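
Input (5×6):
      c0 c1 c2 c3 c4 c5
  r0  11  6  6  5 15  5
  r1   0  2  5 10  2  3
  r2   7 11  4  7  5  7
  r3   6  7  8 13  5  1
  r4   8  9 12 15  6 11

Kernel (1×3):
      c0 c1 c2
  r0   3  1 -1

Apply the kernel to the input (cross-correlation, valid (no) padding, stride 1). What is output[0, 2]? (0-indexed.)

The receptive field on the input at this output position is [6 5 15]. Elementwise product with the kernel and sum: 6·3 + 5·1 + 15·-1.

8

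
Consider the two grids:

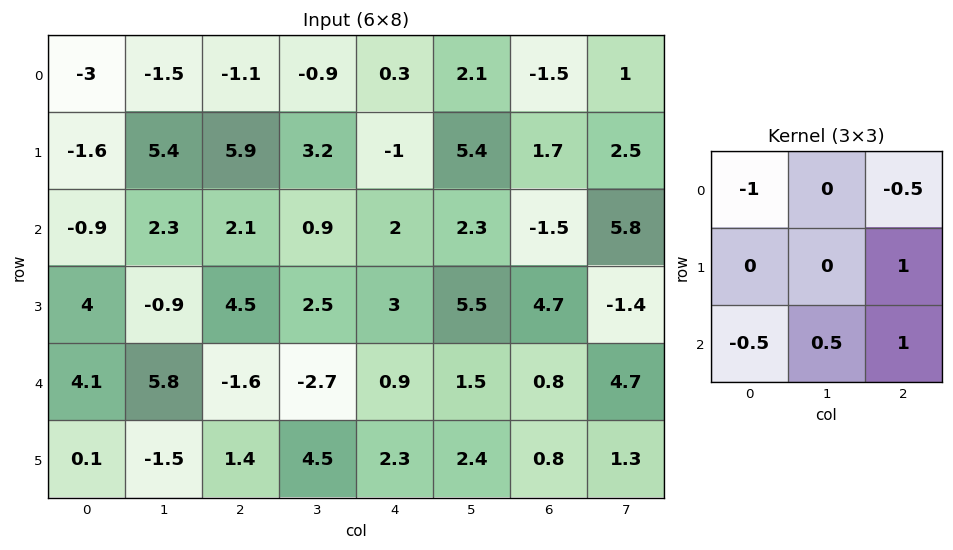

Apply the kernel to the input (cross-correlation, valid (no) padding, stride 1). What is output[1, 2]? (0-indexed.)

-1.4

The receptive field on the input at this output position is [5.9 3.2 -1 / 2.1 0.9 2 / 4.5 2.5 3]. Elementwise product with the kernel and sum: 5.9·-1 + -1·-0.5 + 2·1 + 4.5·-0.5 + 2.5·0.5 + 3·1.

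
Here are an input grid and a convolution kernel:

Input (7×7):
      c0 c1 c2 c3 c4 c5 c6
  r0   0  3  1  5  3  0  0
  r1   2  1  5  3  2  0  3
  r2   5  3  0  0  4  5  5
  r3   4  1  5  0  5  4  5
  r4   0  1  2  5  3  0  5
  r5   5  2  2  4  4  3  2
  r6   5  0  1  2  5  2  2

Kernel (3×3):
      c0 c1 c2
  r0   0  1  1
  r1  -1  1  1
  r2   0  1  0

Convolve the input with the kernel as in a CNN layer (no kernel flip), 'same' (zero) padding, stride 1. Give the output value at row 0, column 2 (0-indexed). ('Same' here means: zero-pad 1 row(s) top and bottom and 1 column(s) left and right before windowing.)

8

The receptive field on the zero-padded input at this output position is [0 0 0 / 3 1 5 / 1 5 3]. Elementwise product with the kernel and sum: 0·1 + 0·1 + 3·-1 + 1·1 + 5·1 + 5·1.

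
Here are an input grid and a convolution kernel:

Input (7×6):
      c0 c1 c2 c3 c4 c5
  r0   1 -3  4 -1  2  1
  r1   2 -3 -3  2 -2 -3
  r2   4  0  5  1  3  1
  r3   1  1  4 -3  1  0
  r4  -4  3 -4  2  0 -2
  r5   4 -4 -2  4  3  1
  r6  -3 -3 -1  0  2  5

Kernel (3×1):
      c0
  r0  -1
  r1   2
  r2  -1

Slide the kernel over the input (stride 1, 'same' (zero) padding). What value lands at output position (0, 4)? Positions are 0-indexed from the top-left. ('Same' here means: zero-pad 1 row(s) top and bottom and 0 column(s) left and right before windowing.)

6

The receptive field on the zero-padded input at this output position is [0 / 2 / -2]. Elementwise product with the kernel and sum: 0·-1 + 2·2 + -2·-1.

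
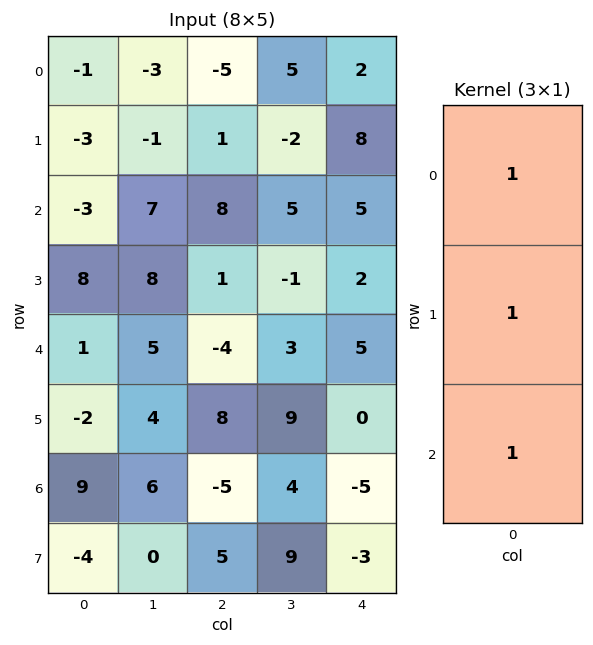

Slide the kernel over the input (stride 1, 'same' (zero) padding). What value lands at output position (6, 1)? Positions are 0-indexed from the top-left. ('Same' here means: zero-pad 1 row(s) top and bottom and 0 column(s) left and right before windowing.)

10

The receptive field on the zero-padded input at this output position is [4 / 6 / 0]. Elementwise product with the kernel and sum: 4·1 + 6·1 + 0·1.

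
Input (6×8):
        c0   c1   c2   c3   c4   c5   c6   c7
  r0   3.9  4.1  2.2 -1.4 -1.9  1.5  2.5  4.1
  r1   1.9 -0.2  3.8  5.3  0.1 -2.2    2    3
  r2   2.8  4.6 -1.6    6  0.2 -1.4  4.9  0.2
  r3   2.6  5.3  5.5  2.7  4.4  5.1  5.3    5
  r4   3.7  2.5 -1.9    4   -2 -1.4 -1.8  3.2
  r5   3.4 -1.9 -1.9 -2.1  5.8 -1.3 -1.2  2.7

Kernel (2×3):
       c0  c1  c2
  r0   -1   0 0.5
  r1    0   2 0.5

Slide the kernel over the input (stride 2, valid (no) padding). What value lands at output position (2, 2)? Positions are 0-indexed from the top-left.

-2.1

The receptive field on the input at this output position is [-2 -1.4 -1.8 / 5.8 -1.3 -1.2]. Elementwise product with the kernel and sum: -2·-1 + -1.8·0.5 + -1.3·2 + -1.2·0.5.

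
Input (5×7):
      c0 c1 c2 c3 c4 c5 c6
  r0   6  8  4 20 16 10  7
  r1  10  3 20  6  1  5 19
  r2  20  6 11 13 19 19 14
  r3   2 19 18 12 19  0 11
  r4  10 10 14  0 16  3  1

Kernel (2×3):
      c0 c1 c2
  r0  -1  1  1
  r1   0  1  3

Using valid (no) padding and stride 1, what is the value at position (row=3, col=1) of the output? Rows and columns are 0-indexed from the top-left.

25

The receptive field on the input at this output position is [19 18 12 / 10 14 0]. Elementwise product with the kernel and sum: 19·-1 + 18·1 + 12·1 + 14·1 + 0·3.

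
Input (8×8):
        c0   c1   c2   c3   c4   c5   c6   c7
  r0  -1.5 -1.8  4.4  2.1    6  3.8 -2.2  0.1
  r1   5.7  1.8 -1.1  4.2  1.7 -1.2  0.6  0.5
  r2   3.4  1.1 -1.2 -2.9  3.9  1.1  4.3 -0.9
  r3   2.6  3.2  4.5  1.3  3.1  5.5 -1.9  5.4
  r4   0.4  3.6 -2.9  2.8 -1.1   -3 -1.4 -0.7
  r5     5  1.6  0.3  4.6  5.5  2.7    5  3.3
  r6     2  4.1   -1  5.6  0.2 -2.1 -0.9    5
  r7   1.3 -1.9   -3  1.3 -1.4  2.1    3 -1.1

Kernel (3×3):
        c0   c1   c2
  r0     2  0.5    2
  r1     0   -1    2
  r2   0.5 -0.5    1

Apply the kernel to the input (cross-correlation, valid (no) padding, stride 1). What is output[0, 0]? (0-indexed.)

0.85

The receptive field on the input at this output position is [-1.5 -1.8 4.4 / 5.7 1.8 -1.1 / 3.4 1.1 -1.2]. Elementwise product with the kernel and sum: -1.5·2 + -1.8·0.5 + 4.4·2 + 1.8·-1 + -1.1·2 + 3.4·0.5 + 1.1·-0.5 + -1.2·1.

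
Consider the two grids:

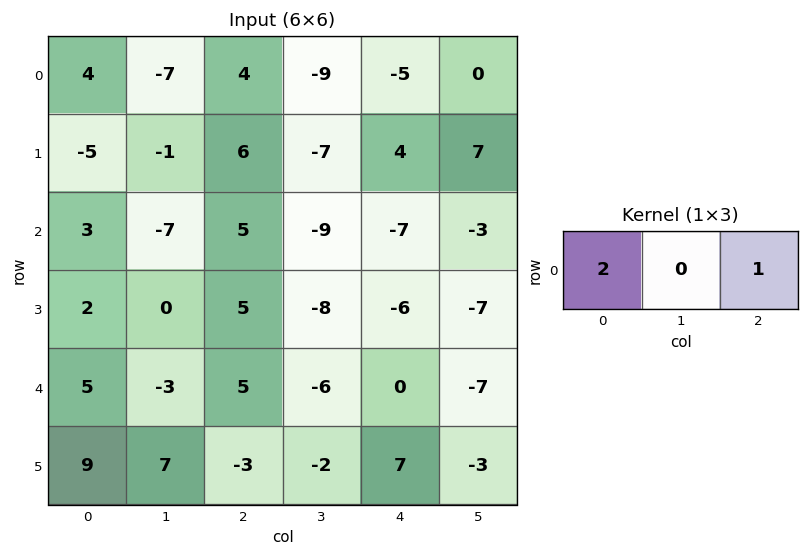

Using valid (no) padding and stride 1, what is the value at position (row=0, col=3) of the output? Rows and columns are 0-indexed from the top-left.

The receptive field on the input at this output position is [-9 -5 0]. Elementwise product with the kernel and sum: -9·2 + 0·1.

-18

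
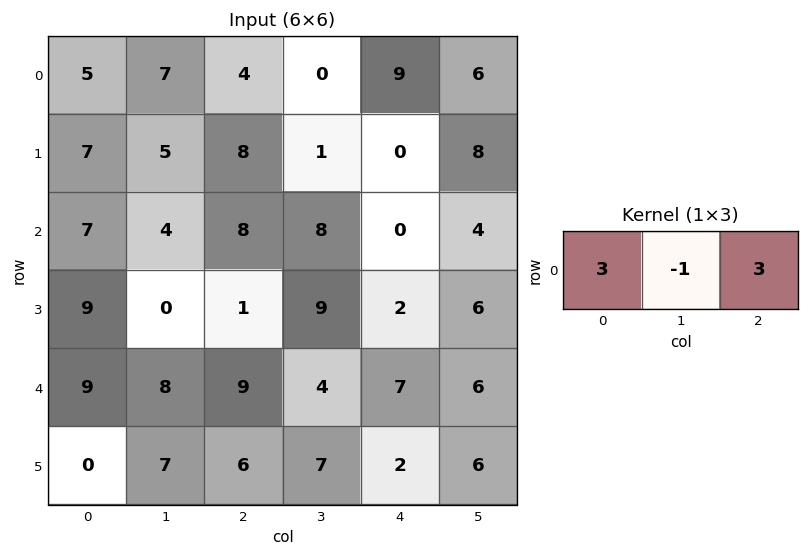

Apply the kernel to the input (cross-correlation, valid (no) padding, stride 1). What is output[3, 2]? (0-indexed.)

The receptive field on the input at this output position is [1 9 2]. Elementwise product with the kernel and sum: 1·3 + 9·-1 + 2·3.

0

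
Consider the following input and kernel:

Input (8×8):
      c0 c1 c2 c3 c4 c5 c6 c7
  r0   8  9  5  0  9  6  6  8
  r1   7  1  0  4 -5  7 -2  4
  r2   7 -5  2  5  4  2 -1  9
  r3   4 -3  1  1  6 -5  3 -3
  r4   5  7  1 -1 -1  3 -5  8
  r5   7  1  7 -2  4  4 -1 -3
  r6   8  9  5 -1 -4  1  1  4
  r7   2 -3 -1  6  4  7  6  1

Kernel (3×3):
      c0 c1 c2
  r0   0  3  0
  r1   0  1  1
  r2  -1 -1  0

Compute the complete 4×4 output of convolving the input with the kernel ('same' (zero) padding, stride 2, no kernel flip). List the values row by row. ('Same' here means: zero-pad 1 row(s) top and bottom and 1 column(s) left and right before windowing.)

10 4 16 9
19 9 -16 4
17 -5 18 9
36 29 -1 -11

Output[0,0]: The receptive field on the zero-padded input at this output position is [0 0 0 / 0 8 9 / 0 7 1]. Elementwise product with the kernel and sum: 0·3 + 8·1 + 9·1 + 0·-1 + 7·-1.
Output[0,1]: The receptive field on the zero-padded input at this output position is [0 0 0 / 9 5 0 / 1 0 4]. Elementwise product with the kernel and sum: 0·3 + 5·1 + 0·1 + 1·-1 + 0·-1.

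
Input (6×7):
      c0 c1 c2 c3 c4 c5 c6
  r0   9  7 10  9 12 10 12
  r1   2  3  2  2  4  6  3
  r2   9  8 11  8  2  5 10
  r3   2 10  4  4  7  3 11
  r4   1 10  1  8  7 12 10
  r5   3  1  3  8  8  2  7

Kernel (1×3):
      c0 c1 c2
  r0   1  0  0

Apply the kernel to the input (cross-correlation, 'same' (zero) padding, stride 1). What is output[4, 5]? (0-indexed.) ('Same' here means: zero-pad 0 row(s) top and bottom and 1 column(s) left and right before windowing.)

7

The receptive field on the zero-padded input at this output position is [7 12 10]. Elementwise product with the kernel and sum: 7·1.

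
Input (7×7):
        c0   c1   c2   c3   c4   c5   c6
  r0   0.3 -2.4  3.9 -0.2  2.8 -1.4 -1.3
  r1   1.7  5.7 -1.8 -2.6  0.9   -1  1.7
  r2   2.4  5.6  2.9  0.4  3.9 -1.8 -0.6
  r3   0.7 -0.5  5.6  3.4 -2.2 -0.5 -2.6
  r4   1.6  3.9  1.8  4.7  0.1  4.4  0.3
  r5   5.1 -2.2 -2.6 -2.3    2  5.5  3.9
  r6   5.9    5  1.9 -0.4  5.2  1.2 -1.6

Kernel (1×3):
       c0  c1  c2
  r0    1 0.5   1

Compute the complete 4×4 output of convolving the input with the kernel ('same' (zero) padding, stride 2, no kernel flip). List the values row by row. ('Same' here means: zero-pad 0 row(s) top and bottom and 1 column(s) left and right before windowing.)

-2.25 -0.65 -0.2 -2.05
6.8 7.45 0.55 -2.1
4.7 9.5 9.15 4.55
7.95 5.55 3.4 0.4

Output[0,0]: The receptive field on the zero-padded input at this output position is [0 0.3 -2.4]. Elementwise product with the kernel and sum: 0·1 + 0.3·0.5 + -2.4·1.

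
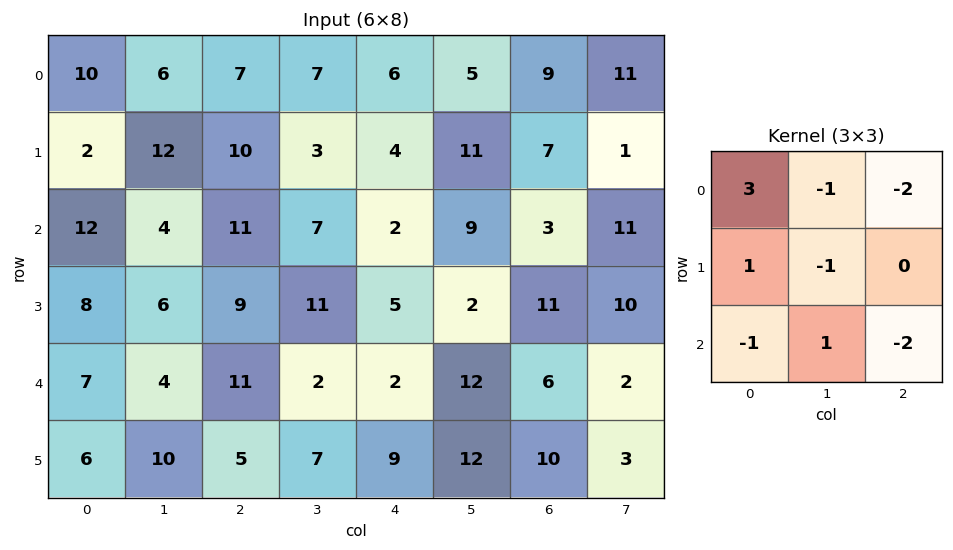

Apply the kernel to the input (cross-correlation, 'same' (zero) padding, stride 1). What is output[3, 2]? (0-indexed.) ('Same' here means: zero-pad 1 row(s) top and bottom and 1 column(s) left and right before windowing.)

-13

The receptive field on the zero-padded input at this output position is [4 11 7 / 6 9 11 / 4 11 2]. Elementwise product with the kernel and sum: 4·3 + 11·-1 + 7·-2 + 6·1 + 9·-1 + 4·-1 + 11·1 + 2·-2.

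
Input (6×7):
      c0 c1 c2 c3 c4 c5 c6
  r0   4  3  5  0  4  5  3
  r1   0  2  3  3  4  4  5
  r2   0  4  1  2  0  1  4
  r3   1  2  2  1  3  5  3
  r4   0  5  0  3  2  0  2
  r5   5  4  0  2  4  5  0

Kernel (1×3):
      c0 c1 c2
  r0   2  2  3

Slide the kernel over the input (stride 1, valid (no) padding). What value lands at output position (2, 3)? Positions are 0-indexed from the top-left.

The receptive field on the input at this output position is [2 0 1]. Elementwise product with the kernel and sum: 2·2 + 0·2 + 1·3.

7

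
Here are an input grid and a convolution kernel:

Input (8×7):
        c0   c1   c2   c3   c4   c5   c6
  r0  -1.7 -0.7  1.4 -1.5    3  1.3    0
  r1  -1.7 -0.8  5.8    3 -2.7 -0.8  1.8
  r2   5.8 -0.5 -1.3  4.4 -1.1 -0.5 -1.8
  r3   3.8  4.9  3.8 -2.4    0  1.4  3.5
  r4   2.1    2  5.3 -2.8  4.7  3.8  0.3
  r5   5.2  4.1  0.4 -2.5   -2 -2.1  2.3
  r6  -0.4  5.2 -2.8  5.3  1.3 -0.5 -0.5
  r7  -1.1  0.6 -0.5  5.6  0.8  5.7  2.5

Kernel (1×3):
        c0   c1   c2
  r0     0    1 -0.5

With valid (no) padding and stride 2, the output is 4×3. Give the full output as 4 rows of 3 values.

-1.4 -3 1.3
0.15 4.95 0.4
-0.65 -5.15 3.65
6.6 4.65 -0.25

Output[0,0]: The receptive field on the input at this output position is [-1.7 -0.7 1.4]. Elementwise product with the kernel and sum: -0.7·1 + 1.4·-0.5.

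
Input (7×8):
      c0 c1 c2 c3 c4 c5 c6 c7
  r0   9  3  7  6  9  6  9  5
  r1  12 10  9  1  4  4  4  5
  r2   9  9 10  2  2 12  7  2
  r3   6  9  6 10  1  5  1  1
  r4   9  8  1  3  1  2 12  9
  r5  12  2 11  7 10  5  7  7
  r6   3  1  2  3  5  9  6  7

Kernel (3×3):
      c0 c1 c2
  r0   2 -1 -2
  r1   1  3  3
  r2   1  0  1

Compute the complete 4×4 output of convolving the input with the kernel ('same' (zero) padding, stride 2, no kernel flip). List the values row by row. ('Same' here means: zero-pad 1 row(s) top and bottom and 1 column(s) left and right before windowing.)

Output[0,0]: The receptive field on the zero-padded input at this output position is [0 0 0 / 0 9 3 / 0 12 10]. Elementwise product with the kernel and sum: 0·2 + 0·-1 + 0·-2 + 0·1 + 9·3 + 3·3 + 0·1 + 10·1.
Output[0,1]: The receptive field on the zero-padded input at this output position is [0 0 0 / 3 7 6 / 10 9 1]. Elementwise product with the kernel and sum: 0·2 + 0·-1 + 0·-2 + 3·1 + 7·3 + 6·3 + 10·1 + 1·1.

46 53 56 57
31 73 49 39
29 21 33 84
-4 -5 39 37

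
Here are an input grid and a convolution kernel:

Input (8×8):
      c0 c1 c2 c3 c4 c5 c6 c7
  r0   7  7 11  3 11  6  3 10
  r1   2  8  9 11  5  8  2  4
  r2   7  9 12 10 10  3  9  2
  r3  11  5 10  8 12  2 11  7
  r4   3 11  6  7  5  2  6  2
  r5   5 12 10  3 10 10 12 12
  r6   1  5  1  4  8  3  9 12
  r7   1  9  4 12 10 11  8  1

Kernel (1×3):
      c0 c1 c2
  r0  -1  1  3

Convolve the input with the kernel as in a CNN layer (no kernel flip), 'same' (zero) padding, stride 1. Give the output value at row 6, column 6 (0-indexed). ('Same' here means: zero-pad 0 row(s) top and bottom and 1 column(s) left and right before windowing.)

The receptive field on the zero-padded input at this output position is [3 9 12]. Elementwise product with the kernel and sum: 3·-1 + 9·1 + 12·3.

42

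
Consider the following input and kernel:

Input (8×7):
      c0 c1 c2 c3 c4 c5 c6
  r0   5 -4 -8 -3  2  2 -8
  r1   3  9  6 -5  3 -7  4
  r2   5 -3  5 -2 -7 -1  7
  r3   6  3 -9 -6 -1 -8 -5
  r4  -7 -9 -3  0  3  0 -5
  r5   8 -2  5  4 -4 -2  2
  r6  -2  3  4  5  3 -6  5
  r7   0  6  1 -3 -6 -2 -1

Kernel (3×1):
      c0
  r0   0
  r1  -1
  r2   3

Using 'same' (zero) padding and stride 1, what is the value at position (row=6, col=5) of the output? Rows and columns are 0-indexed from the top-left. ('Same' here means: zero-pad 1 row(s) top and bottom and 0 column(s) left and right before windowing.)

0

The receptive field on the zero-padded input at this output position is [-2 / -6 / -2]. Elementwise product with the kernel and sum: -6·-1 + -2·3.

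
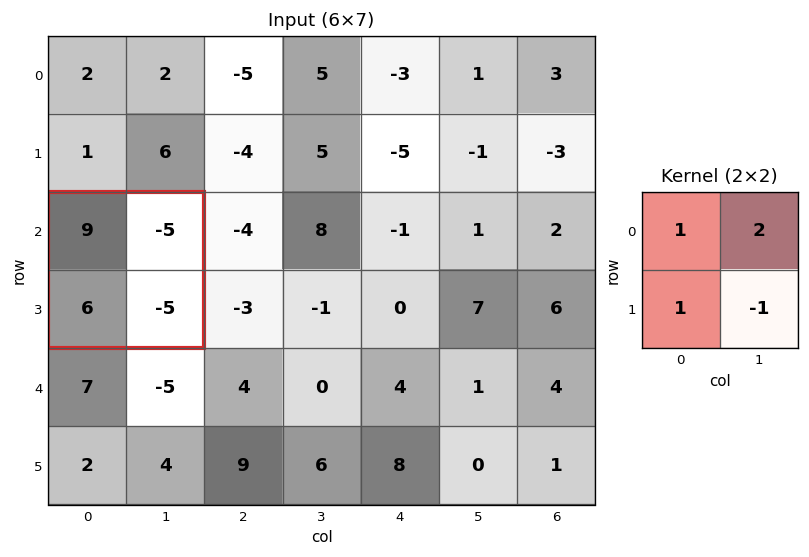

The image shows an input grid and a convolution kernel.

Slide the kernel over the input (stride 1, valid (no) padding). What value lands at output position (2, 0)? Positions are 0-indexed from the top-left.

10

The receptive field on the input at this output position is [9 -5 / 6 -5]. Elementwise product with the kernel and sum: 9·1 + -5·2 + 6·1 + -5·-1.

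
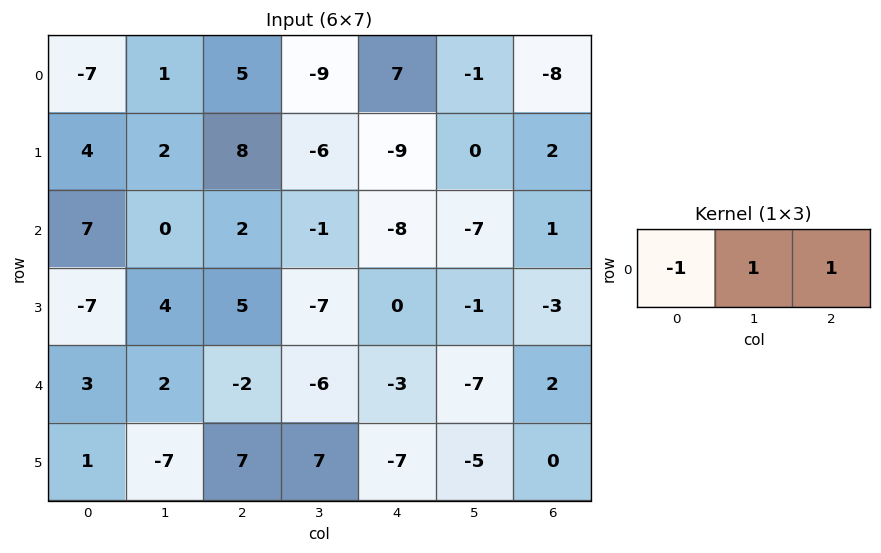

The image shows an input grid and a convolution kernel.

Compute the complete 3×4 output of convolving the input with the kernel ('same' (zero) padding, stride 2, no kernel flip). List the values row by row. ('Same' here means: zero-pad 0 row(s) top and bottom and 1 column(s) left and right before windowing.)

-6 -5 15 -7
7 1 -14 8
5 -10 -4 9

Output[0,0]: The receptive field on the zero-padded input at this output position is [0 -7 1]. Elementwise product with the kernel and sum: 0·-1 + -7·1 + 1·1.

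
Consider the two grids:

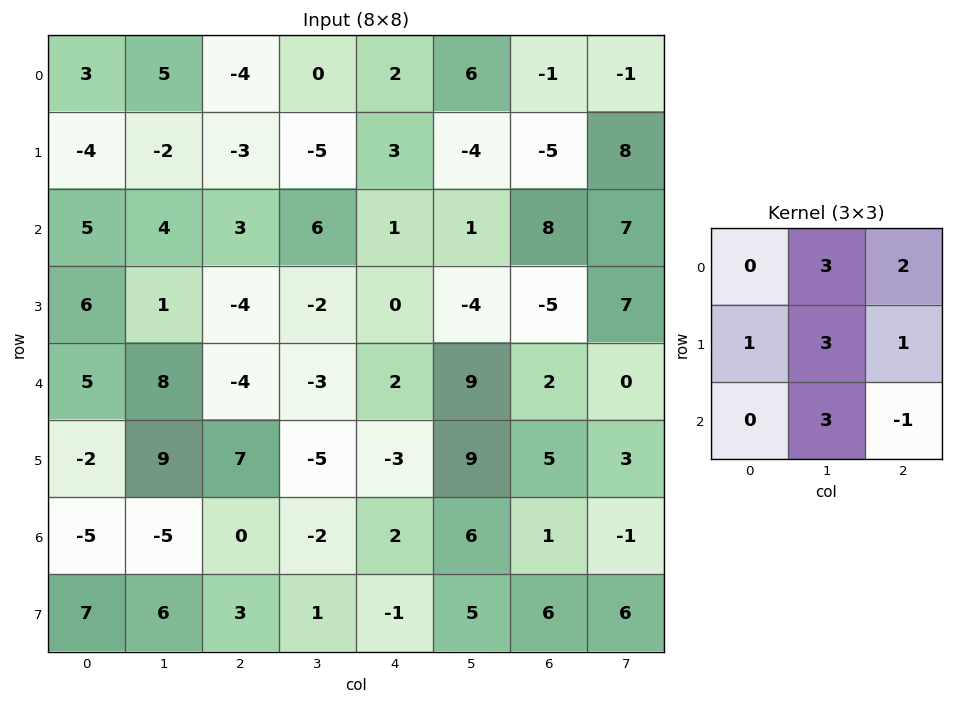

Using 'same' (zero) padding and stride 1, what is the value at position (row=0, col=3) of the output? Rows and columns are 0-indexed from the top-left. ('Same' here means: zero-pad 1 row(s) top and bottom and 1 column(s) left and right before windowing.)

-20

The receptive field on the zero-padded input at this output position is [0 0 0 / -4 0 2 / -3 -5 3]. Elementwise product with the kernel and sum: 0·3 + 0·2 + -4·1 + 0·3 + 2·1 + -5·3 + 3·-1.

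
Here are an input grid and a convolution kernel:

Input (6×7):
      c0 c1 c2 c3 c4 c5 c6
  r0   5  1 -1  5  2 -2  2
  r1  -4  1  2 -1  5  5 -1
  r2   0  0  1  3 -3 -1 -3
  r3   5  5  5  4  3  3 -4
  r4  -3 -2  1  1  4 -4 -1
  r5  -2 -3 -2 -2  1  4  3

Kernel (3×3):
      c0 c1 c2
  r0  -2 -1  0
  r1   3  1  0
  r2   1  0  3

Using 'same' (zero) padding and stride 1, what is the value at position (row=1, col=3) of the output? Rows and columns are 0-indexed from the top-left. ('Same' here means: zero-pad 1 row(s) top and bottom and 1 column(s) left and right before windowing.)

The receptive field on the zero-padded input at this output position is [-1 5 2 / 2 -1 5 / 1 3 -3]. Elementwise product with the kernel and sum: -1·-2 + 5·-1 + 2·3 + -1·1 + 1·1 + -3·3.

-6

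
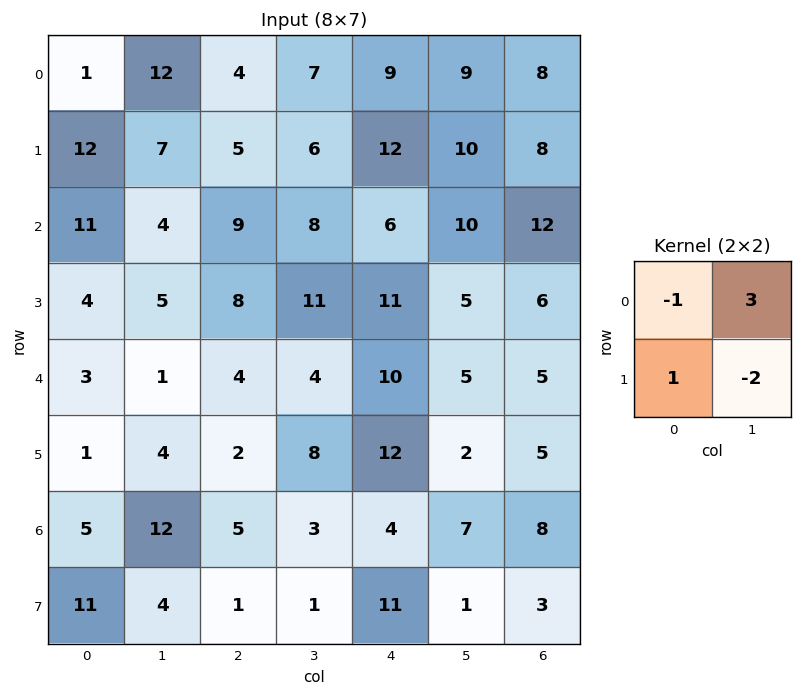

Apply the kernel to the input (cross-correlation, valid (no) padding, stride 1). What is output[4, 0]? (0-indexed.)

-7

The receptive field on the input at this output position is [3 1 / 1 4]. Elementwise product with the kernel and sum: 3·-1 + 1·3 + 1·1 + 4·-2.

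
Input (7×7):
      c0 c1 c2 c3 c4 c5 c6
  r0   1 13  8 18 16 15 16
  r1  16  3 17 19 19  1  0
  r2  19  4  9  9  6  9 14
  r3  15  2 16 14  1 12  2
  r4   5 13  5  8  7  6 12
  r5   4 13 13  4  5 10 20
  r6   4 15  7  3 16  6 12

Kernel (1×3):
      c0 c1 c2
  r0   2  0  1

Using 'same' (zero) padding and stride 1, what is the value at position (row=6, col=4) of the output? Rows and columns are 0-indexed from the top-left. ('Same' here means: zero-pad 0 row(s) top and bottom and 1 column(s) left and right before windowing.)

12

The receptive field on the zero-padded input at this output position is [3 16 6]. Elementwise product with the kernel and sum: 3·2 + 6·1.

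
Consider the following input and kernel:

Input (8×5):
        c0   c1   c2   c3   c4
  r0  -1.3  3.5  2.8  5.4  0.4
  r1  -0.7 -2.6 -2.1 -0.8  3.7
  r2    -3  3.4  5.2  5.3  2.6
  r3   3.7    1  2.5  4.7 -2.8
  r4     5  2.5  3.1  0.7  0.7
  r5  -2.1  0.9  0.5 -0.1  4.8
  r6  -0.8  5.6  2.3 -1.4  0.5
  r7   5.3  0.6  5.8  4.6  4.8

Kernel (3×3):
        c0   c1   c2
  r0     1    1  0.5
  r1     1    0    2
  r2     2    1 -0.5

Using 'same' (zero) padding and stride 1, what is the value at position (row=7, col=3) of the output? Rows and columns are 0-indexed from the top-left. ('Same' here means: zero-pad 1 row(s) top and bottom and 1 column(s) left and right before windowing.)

16.55

The receptive field on the zero-padded input at this output position is [2.3 -1.4 0.5 / 5.8 4.6 4.8 / 0 0 0]. Elementwise product with the kernel and sum: 2.3·1 + -1.4·1 + 0.5·0.5 + 5.8·1 + 4.8·2 + 0·2 + 0·1 + 0·-0.5.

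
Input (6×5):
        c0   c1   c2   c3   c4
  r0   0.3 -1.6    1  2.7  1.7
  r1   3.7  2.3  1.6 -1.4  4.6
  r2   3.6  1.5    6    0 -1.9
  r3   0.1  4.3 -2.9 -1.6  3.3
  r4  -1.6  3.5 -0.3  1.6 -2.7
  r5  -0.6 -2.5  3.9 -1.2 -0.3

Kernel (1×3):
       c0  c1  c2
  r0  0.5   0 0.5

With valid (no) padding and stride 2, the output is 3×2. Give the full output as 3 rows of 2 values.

0.65 1.35
4.8 2.05
-0.95 -1.5

Output[0,0]: The receptive field on the input at this output position is [0.3 -1.6 1]. Elementwise product with the kernel and sum: 0.3·0.5 + 1·0.5.
Output[0,1]: The receptive field on the input at this output position is [1 2.7 1.7]. Elementwise product with the kernel and sum: 1·0.5 + 1.7·0.5.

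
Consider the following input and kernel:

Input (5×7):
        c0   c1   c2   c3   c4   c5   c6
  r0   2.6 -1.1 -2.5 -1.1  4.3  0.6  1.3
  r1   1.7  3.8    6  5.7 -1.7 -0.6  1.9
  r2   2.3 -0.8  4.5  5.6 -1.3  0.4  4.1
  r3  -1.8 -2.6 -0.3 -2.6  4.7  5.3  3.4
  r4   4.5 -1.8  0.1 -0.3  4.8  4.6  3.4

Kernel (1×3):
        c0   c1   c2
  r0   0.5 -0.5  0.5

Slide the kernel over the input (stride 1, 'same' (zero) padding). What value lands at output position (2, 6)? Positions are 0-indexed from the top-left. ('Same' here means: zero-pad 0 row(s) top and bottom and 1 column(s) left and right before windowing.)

-1.85

The receptive field on the zero-padded input at this output position is [0.4 4.1 0]. Elementwise product with the kernel and sum: 0.4·0.5 + 4.1·-0.5 + 0·0.5.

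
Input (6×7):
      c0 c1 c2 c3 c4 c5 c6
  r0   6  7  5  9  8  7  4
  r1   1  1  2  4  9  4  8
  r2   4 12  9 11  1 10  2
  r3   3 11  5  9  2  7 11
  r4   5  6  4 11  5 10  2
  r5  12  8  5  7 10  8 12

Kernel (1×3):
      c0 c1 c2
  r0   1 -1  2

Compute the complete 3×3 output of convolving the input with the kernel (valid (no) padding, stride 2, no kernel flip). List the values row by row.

Output[0,0]: The receptive field on the input at this output position is [6 7 5]. Elementwise product with the kernel and sum: 6·1 + 7·-1 + 5·2.
Output[0,1]: The receptive field on the input at this output position is [5 9 8]. Elementwise product with the kernel and sum: 5·1 + 9·-1 + 8·2.

9 12 9
10 0 -5
7 3 -1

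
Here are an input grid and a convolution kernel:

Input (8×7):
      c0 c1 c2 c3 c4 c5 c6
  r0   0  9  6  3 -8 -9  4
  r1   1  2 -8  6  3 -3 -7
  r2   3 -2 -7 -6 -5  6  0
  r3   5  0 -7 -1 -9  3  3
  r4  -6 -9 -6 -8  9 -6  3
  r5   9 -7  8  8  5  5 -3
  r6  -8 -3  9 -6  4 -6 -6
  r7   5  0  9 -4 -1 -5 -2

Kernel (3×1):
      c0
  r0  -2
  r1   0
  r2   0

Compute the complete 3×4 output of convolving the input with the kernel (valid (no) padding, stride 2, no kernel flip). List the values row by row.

Output[0,0]: The receptive field on the input at this output position is [0 / 1 / 3]. Elementwise product with the kernel and sum: 0·-2.

0 -12 16 -8
-6 14 10 0
12 12 -18 -6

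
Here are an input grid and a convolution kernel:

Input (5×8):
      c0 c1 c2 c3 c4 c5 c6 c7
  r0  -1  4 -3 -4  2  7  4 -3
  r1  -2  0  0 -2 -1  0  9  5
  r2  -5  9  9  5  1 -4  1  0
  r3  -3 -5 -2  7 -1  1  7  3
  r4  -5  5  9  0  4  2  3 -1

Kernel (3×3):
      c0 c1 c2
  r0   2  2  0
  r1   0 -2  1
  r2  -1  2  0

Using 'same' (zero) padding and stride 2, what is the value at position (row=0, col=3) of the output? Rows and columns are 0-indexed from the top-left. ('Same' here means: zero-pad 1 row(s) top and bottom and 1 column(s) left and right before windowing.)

The receptive field on the zero-padded input at this output position is [0 0 0 / 7 4 -3 / 0 9 5]. Elementwise product with the kernel and sum: 0·2 + 0·2 + 4·-2 + -3·1 + 0·-1 + 9·2.

7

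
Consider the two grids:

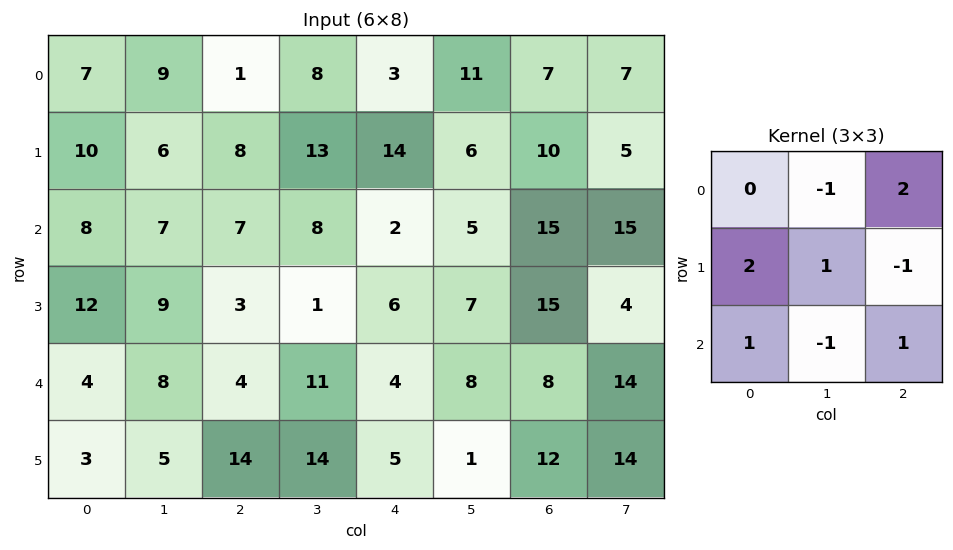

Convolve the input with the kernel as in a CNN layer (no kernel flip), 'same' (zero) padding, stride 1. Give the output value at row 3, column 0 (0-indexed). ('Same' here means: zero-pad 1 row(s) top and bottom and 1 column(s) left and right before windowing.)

13

The receptive field on the zero-padded input at this output position is [0 8 7 / 0 12 9 / 0 4 8]. Elementwise product with the kernel and sum: 8·-1 + 7·2 + 0·2 + 12·1 + 9·-1 + 0·1 + 4·-1 + 8·1.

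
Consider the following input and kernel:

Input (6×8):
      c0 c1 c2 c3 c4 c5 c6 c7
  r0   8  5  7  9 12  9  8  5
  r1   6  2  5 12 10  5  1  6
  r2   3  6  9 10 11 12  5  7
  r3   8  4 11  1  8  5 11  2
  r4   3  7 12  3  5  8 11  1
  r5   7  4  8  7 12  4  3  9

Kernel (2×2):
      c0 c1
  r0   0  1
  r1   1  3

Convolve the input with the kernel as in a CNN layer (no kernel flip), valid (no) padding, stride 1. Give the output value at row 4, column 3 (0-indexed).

48

The receptive field on the input at this output position is [3 5 / 7 12]. Elementwise product with the kernel and sum: 5·1 + 7·1 + 12·3.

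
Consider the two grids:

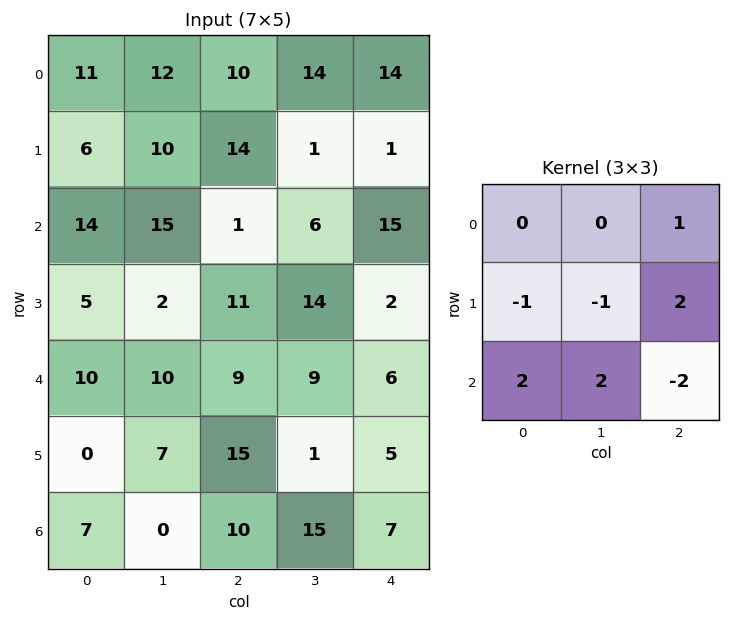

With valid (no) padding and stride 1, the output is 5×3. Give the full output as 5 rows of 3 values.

78 12 -15
-21 -5 70
38 41 18
-7 55 18
26 -21 36

Output[0,0]: The receptive field on the input at this output position is [11 12 10 / 6 10 14 / 14 15 1]. Elementwise product with the kernel and sum: 10·1 + 6·-1 + 10·-1 + 14·2 + 14·2 + 15·2 + 1·-2.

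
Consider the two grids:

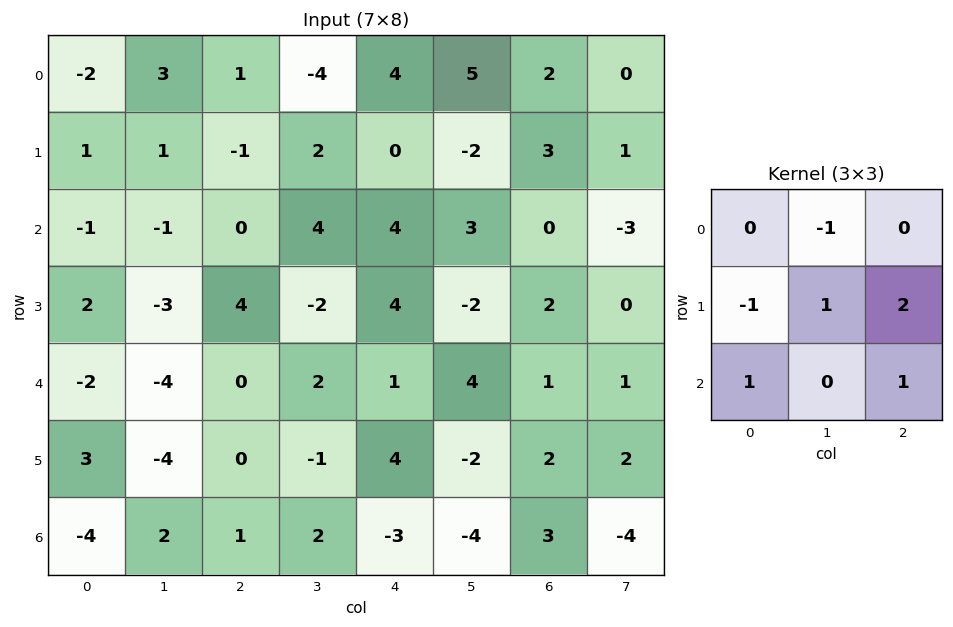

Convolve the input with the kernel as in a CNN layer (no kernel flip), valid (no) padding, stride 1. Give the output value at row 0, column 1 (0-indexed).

The receptive field on the input at this output position is [3 1 -4 / 1 -1 2 / -1 0 4]. Elementwise product with the kernel and sum: 1·-1 + 1·-1 + -1·1 + 2·2 + -1·1 + 4·1.

4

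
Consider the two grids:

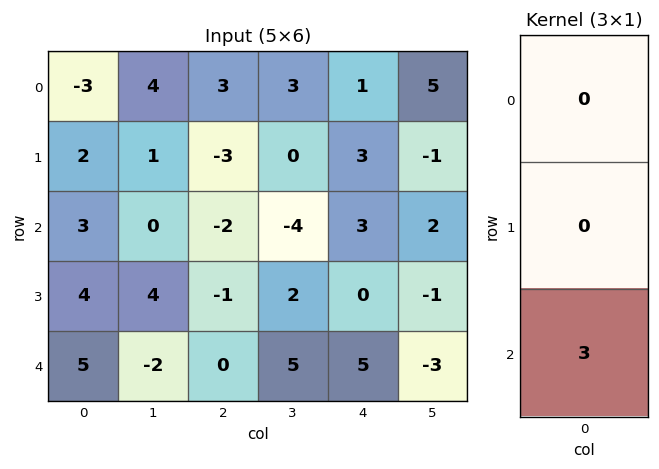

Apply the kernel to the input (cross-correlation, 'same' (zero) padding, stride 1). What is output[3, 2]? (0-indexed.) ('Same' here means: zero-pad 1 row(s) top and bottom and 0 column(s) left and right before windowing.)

0

The receptive field on the zero-padded input at this output position is [-2 / -1 / 0]. Elementwise product with the kernel and sum: 0·3.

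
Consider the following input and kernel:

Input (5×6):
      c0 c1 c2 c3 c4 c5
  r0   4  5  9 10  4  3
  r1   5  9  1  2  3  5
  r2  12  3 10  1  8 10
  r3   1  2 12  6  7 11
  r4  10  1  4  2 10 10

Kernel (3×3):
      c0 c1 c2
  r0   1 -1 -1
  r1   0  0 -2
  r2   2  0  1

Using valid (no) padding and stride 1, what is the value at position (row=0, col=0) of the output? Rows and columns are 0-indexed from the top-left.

22

The receptive field on the input at this output position is [4 5 9 / 5 9 1 / 12 3 10]. Elementwise product with the kernel and sum: 4·1 + 5·-1 + 9·-1 + 1·-2 + 12·2 + 10·1.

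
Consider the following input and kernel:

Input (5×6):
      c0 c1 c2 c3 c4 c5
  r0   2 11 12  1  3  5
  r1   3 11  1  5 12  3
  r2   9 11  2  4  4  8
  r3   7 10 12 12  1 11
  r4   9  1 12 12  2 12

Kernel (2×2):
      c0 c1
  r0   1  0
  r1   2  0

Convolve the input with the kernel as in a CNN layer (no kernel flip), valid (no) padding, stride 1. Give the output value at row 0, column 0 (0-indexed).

8

The receptive field on the input at this output position is [2 11 / 3 11]. Elementwise product with the kernel and sum: 2·1 + 3·2.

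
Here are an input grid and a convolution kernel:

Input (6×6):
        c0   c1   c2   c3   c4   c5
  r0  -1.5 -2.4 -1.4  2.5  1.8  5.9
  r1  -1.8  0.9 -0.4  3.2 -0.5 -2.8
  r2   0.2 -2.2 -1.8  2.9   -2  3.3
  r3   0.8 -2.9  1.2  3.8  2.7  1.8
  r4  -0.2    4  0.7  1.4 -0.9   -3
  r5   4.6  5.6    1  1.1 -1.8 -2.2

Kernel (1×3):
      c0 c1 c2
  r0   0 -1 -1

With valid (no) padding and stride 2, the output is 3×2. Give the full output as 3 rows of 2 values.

3.8 -4.3
4 -0.9
-4.7 -0.5

Output[0,0]: The receptive field on the input at this output position is [-1.5 -2.4 -1.4]. Elementwise product with the kernel and sum: -2.4·-1 + -1.4·-1.
Output[0,1]: The receptive field on the input at this output position is [-1.4 2.5 1.8]. Elementwise product with the kernel and sum: 2.5·-1 + 1.8·-1.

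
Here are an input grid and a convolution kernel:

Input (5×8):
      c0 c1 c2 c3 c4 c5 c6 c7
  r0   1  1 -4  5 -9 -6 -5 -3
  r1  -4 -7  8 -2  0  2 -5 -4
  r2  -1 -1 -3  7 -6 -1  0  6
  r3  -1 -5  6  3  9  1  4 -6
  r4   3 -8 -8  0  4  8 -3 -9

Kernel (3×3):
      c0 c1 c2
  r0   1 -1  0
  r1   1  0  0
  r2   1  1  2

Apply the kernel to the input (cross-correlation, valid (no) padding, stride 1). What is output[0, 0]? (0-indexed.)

-12

The receptive field on the input at this output position is [1 1 -4 / -4 -7 8 / -1 -1 -3]. Elementwise product with the kernel and sum: 1·1 + 1·-1 + -4·1 + -1·1 + -1·1 + -3·2.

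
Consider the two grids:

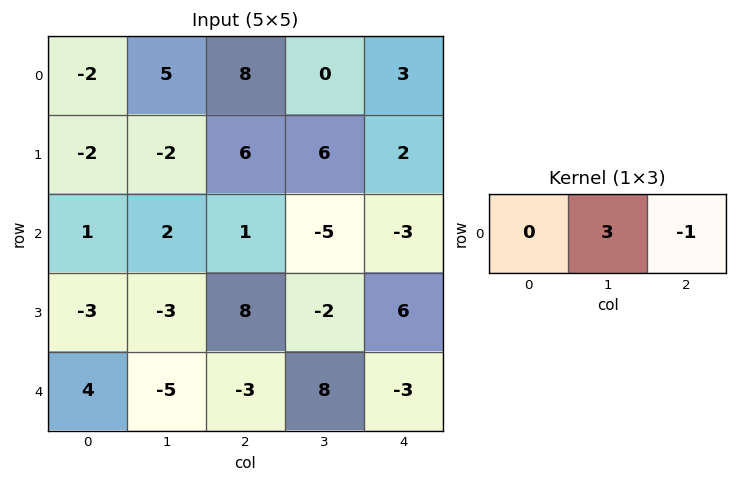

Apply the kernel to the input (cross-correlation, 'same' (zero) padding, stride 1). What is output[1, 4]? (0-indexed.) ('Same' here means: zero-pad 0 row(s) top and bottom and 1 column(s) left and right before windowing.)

The receptive field on the zero-padded input at this output position is [6 2 0]. Elementwise product with the kernel and sum: 2·3 + 0·-1.

6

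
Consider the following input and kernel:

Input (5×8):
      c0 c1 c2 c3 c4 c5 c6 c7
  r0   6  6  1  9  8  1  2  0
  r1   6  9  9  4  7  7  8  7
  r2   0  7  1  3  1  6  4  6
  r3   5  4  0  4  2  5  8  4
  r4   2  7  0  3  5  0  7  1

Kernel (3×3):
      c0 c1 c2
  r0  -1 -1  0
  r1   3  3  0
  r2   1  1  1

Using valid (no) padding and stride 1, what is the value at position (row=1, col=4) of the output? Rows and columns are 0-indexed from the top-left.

The receptive field on the input at this output position is [7 7 8 / 1 6 4 / 2 5 8]. Elementwise product with the kernel and sum: 7·-1 + 7·-1 + 1·3 + 6·3 + 2·1 + 5·1 + 8·1.

22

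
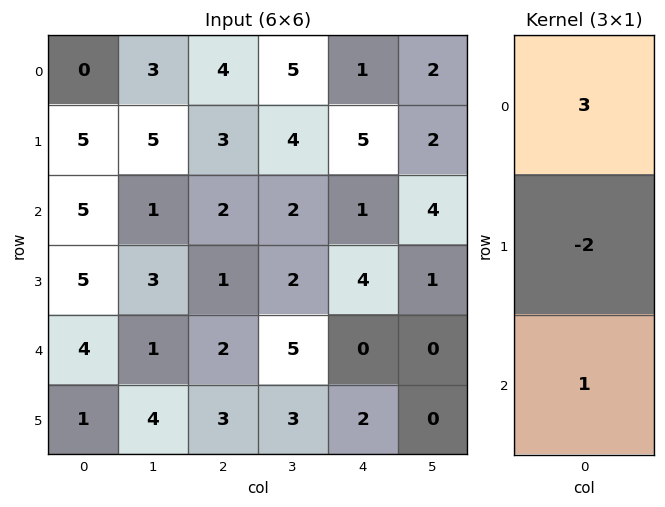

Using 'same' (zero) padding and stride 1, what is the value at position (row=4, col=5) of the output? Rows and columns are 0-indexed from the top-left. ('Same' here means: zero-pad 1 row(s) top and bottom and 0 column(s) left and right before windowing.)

The receptive field on the zero-padded input at this output position is [1 / 0 / 0]. Elementwise product with the kernel and sum: 1·3 + 0·-2 + 0·1.

3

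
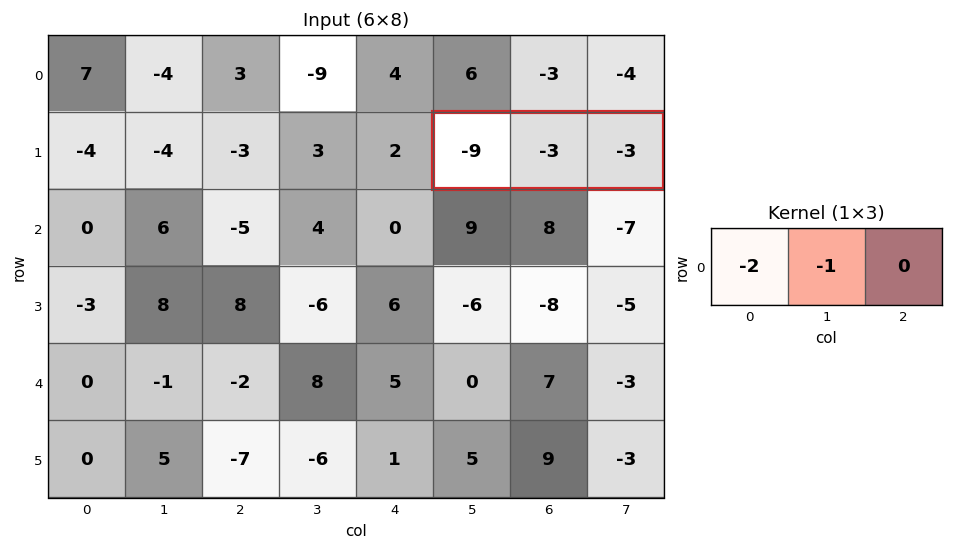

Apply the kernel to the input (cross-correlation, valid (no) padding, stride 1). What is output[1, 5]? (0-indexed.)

The receptive field on the input at this output position is [-9 -3 -3]. Elementwise product with the kernel and sum: -9·-2 + -3·-1.

21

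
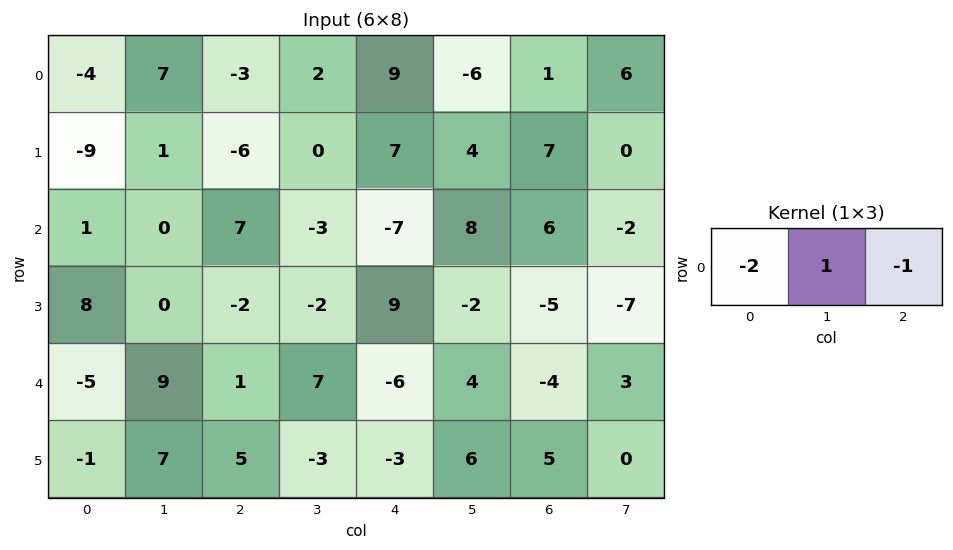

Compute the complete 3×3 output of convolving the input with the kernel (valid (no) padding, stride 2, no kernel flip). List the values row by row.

18 -1 -25
-9 -10 16
18 11 20

Output[0,0]: The receptive field on the input at this output position is [-4 7 -3]. Elementwise product with the kernel and sum: -4·-2 + 7·1 + -3·-1.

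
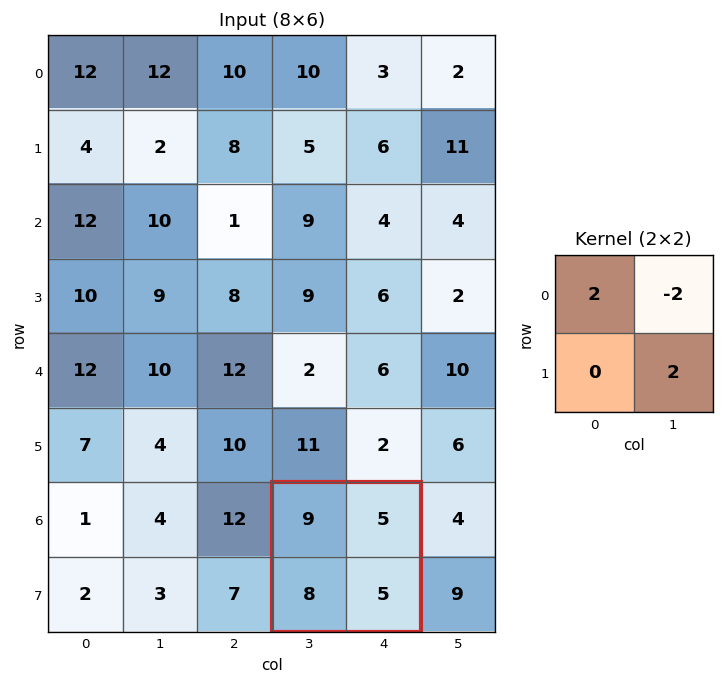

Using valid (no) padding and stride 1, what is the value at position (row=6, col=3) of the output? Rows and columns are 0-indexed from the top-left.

The receptive field on the input at this output position is [9 5 / 8 5]. Elementwise product with the kernel and sum: 9·2 + 5·-2 + 5·2.

18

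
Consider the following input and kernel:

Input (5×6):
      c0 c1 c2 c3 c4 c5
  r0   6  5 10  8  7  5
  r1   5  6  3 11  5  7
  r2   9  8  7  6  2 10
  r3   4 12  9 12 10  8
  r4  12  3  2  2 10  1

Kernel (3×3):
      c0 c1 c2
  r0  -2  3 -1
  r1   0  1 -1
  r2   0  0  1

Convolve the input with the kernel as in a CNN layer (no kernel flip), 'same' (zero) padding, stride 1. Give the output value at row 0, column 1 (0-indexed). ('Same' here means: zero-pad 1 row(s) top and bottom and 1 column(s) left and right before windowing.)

The receptive field on the zero-padded input at this output position is [0 0 0 / 6 5 10 / 5 6 3]. Elementwise product with the kernel and sum: 0·-2 + 0·3 + 0·-1 + 5·1 + 10·-1 + 3·1.

-2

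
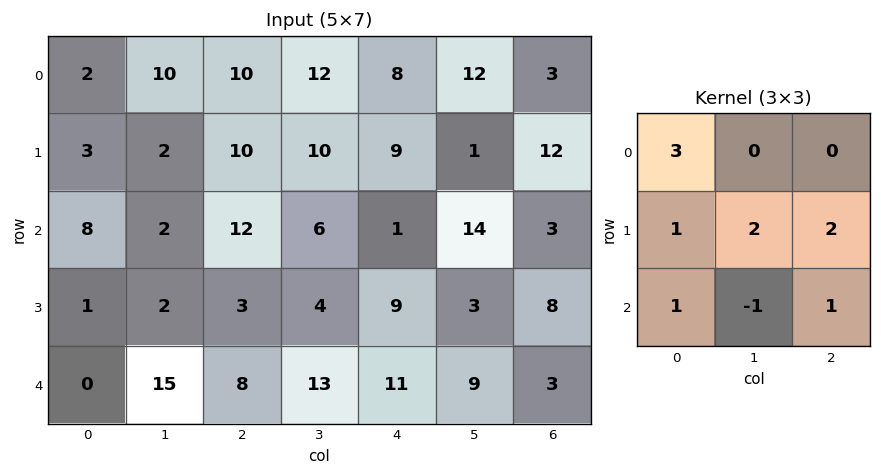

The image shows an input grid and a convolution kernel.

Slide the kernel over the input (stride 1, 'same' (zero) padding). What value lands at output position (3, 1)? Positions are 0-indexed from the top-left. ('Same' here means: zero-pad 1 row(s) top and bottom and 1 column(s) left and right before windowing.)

28

The receptive field on the zero-padded input at this output position is [8 2 12 / 1 2 3 / 0 15 8]. Elementwise product with the kernel and sum: 8·3 + 1·1 + 2·2 + 3·2 + 0·1 + 15·-1 + 8·1.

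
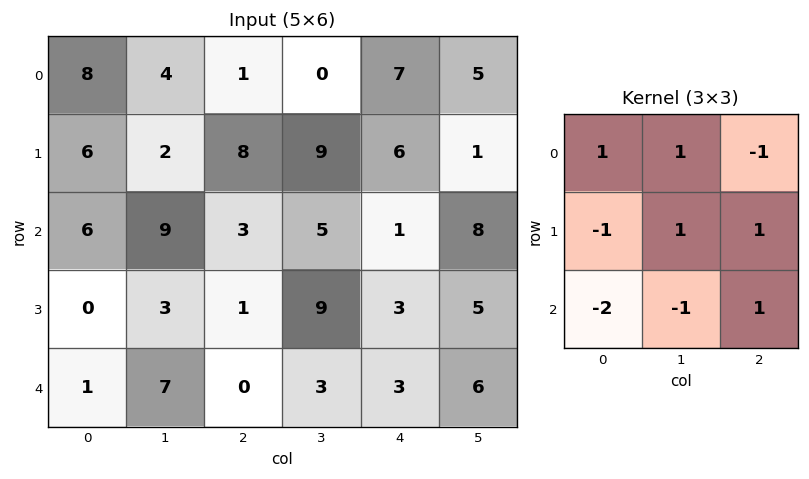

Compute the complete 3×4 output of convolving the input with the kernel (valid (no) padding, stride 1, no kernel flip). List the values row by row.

-3 4 -9 -3
4 2 6 2
7 3 18 -6

Output[0,0]: The receptive field on the input at this output position is [8 4 1 / 6 2 8 / 6 9 3]. Elementwise product with the kernel and sum: 8·1 + 4·1 + 1·-1 + 6·-1 + 2·1 + 8·1 + 6·-2 + 9·-1 + 3·1.
Output[0,1]: The receptive field on the input at this output position is [4 1 0 / 2 8 9 / 9 3 5]. Elementwise product with the kernel and sum: 4·1 + 1·1 + 0·-1 + 2·-1 + 8·1 + 9·1 + 9·-2 + 3·-1 + 5·1.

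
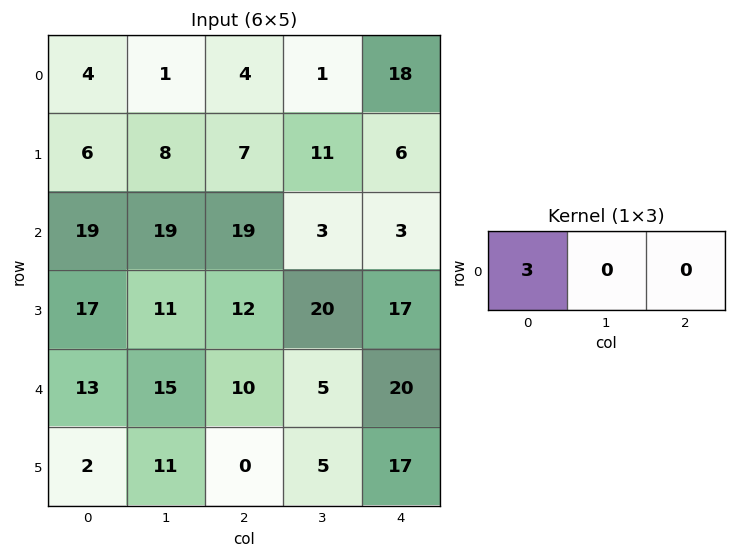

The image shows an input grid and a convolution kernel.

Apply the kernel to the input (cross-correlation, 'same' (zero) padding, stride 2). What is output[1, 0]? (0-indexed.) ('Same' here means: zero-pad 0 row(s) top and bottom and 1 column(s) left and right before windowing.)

0

The receptive field on the zero-padded input at this output position is [0 19 19]. Elementwise product with the kernel and sum: 0·3.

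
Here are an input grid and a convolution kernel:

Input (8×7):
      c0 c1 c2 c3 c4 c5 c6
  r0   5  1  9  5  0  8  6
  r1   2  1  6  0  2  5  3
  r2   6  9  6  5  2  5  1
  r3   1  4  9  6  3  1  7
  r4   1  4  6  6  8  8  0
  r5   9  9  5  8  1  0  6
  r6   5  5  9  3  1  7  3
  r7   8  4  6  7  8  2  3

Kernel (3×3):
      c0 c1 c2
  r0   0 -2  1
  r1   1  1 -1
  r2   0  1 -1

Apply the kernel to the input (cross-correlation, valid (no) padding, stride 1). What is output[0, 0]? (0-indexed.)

The receptive field on the input at this output position is [5 1 9 / 2 1 6 / 6 9 6]. Elementwise product with the kernel and sum: 1·-2 + 9·1 + 2·1 + 1·1 + 6·-1 + 9·1 + 6·-1.

7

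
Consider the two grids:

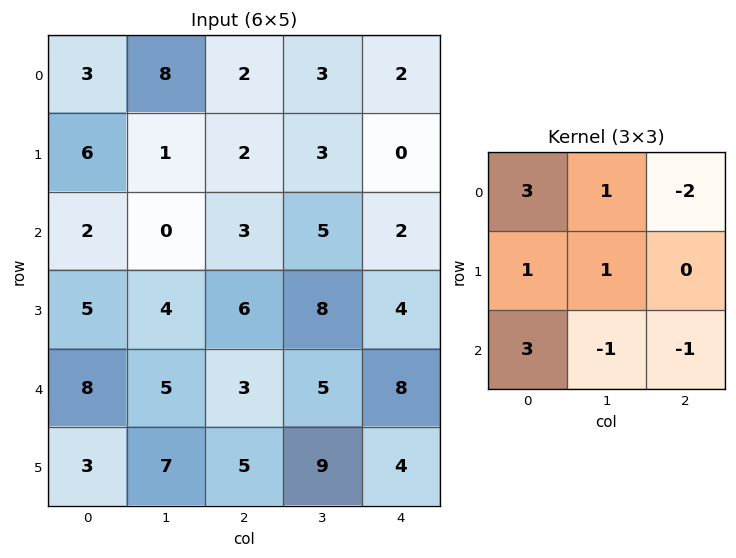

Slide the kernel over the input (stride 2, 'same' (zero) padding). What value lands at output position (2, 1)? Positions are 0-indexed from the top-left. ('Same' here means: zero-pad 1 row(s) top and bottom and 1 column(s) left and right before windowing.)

17

The receptive field on the zero-padded input at this output position is [4 6 8 / 5 3 5 / 7 5 9]. Elementwise product with the kernel and sum: 4·3 + 6·1 + 8·-2 + 5·1 + 3·1 + 7·3 + 5·-1 + 9·-1.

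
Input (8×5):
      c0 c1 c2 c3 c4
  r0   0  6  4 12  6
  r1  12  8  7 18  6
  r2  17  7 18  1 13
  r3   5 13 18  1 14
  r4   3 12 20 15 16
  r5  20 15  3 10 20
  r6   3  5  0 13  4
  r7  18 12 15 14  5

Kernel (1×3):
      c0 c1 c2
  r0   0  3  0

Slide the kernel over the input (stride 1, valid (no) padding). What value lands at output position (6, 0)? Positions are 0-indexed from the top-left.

The receptive field on the input at this output position is [3 5 0]. Elementwise product with the kernel and sum: 5·3.

15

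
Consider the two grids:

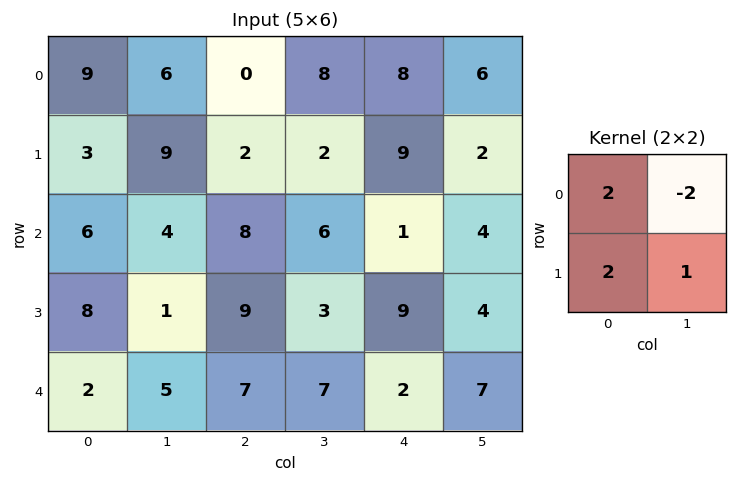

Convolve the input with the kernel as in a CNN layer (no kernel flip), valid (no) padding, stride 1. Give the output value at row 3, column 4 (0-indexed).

21

The receptive field on the input at this output position is [9 4 / 2 7]. Elementwise product with the kernel and sum: 9·2 + 4·-2 + 2·2 + 7·1.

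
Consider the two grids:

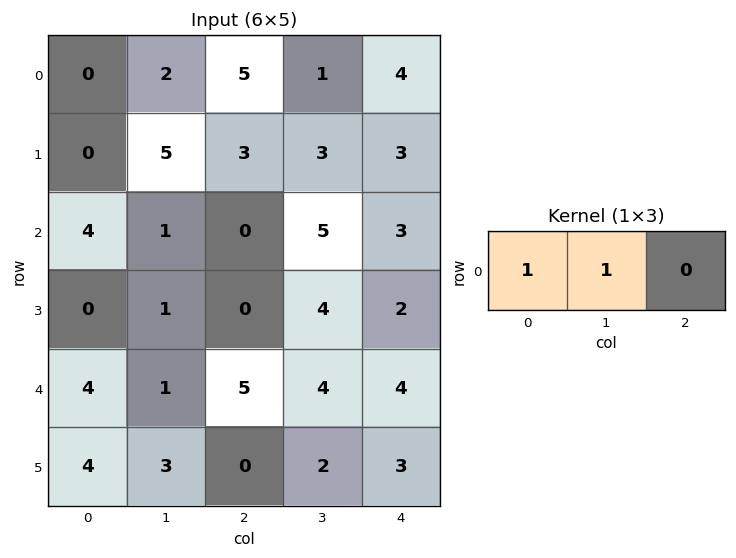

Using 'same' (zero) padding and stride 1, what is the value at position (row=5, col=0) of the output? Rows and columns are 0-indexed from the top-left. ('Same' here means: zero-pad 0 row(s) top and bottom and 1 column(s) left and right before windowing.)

The receptive field on the zero-padded input at this output position is [0 4 3]. Elementwise product with the kernel and sum: 0·1 + 4·1.

4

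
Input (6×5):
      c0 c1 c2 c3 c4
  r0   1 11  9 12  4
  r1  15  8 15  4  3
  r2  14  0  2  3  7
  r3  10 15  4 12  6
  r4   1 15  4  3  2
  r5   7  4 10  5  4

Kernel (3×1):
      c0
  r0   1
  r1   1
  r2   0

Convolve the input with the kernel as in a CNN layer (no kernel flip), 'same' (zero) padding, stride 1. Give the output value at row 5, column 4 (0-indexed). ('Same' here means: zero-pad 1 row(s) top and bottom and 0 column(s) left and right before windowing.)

6

The receptive field on the zero-padded input at this output position is [2 / 4 / 0]. Elementwise product with the kernel and sum: 2·1 + 4·1.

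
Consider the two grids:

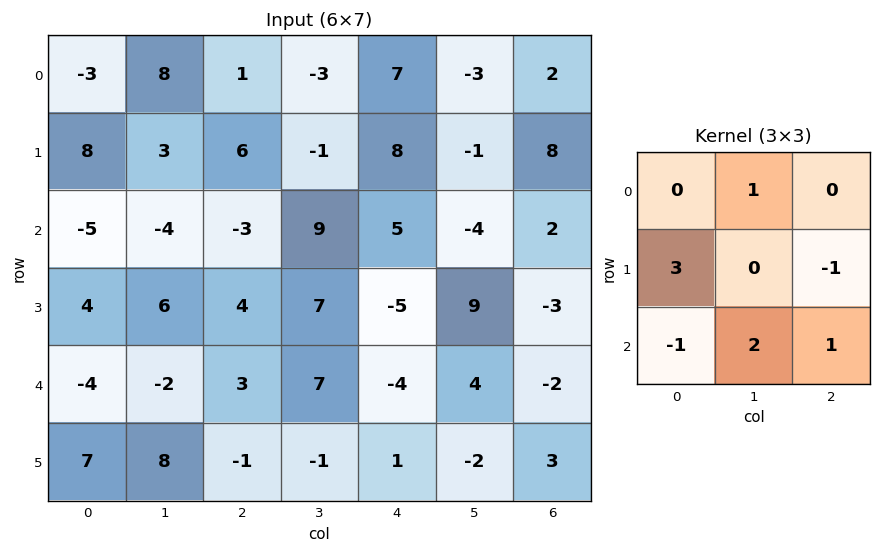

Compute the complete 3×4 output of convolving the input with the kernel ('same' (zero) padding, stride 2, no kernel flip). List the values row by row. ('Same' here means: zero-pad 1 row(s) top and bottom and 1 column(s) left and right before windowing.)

11 35 10 8
26 -6 31 -19
28 -20 13 17

Output[0,0]: The receptive field on the zero-padded input at this output position is [0 0 0 / 0 -3 8 / 0 8 3]. Elementwise product with the kernel and sum: 0·1 + 0·3 + 8·-1 + 0·-1 + 8·2 + 3·1.
Output[0,1]: The receptive field on the zero-padded input at this output position is [0 0 0 / 8 1 -3 / 3 6 -1]. Elementwise product with the kernel and sum: 0·1 + 8·3 + -3·-1 + 3·-1 + 6·2 + -1·1.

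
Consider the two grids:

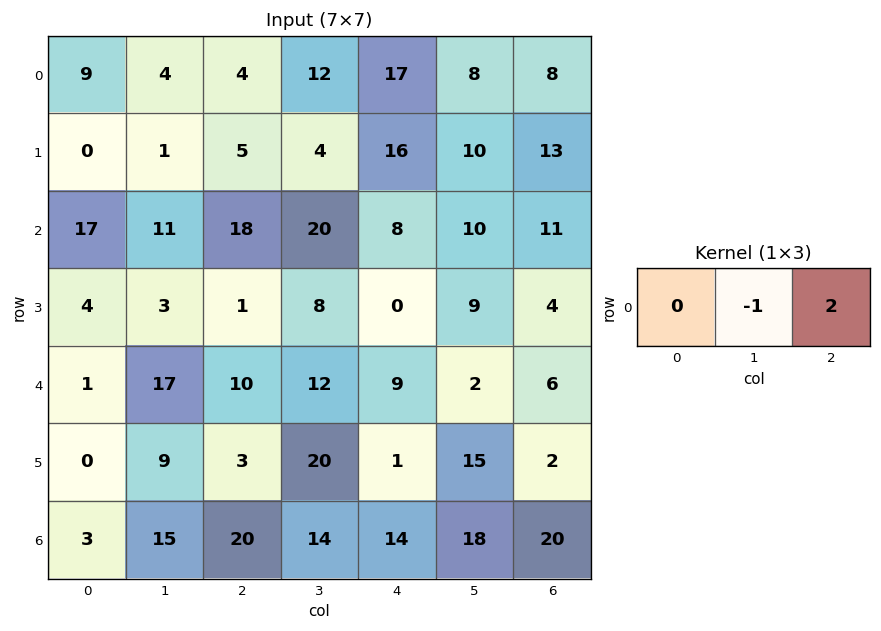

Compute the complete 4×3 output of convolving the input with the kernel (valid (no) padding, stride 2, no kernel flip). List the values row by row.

4 22 8
25 -4 12
3 6 10
25 14 22

Output[0,0]: The receptive field on the input at this output position is [9 4 4]. Elementwise product with the kernel and sum: 4·-1 + 4·2.
Output[0,1]: The receptive field on the input at this output position is [4 12 17]. Elementwise product with the kernel and sum: 12·-1 + 17·2.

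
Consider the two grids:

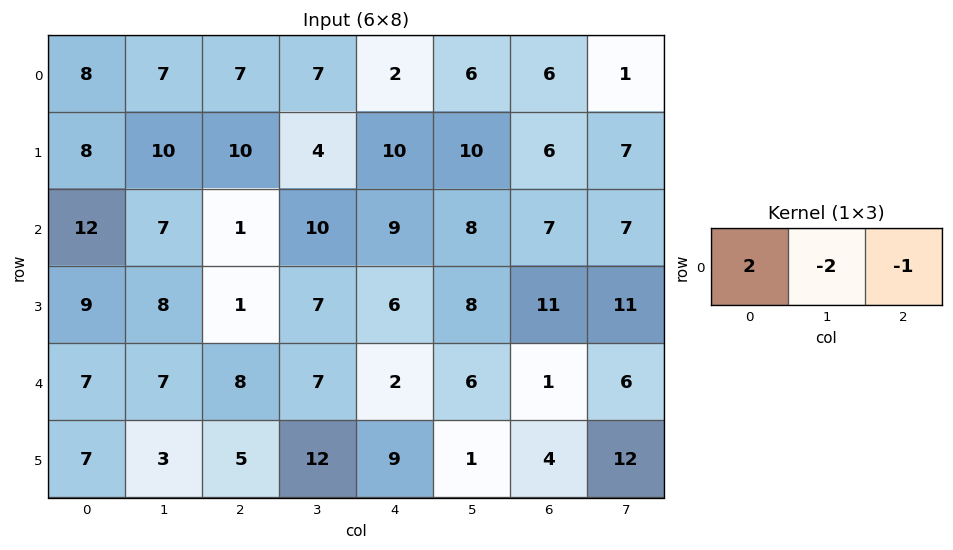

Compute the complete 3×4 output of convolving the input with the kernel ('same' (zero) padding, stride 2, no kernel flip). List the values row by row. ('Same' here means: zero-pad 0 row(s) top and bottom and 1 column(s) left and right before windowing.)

Output[0,0]: The receptive field on the zero-padded input at this output position is [0 8 7]. Elementwise product with the kernel and sum: 0·2 + 8·-2 + 7·-1.
Output[0,1]: The receptive field on the zero-padded input at this output position is [7 7 7]. Elementwise product with the kernel and sum: 7·2 + 7·-2 + 7·-1.

-23 -7 4 -1
-31 2 -6 -5
-21 -9 4 4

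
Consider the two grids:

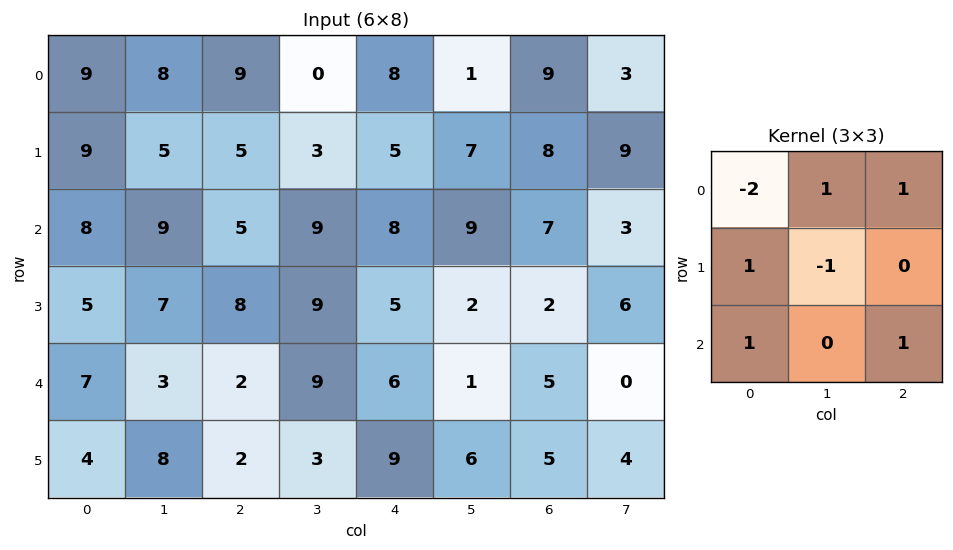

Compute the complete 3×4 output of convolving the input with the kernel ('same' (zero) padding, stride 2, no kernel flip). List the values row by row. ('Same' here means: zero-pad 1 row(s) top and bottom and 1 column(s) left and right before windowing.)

Output[0,0]: The receptive field on the zero-padded input at this output position is [0 0 0 / 0 9 8 / 0 9 5]. Elementwise product with the kernel and sum: 0·-2 + 0·1 + 0·1 + 0·1 + 9·-1 + 0·1 + 5·1.
Output[0,1]: The receptive field on the zero-padded input at this output position is [0 0 0 / 8 9 0 / 5 5 3]. Elementwise product with the kernel and sum: 0·-2 + 0·1 + 0·1 + 8·1 + 9·-1 + 5·1 + 3·1.

-4 7 2 8
13 18 18 13
13 15 1 10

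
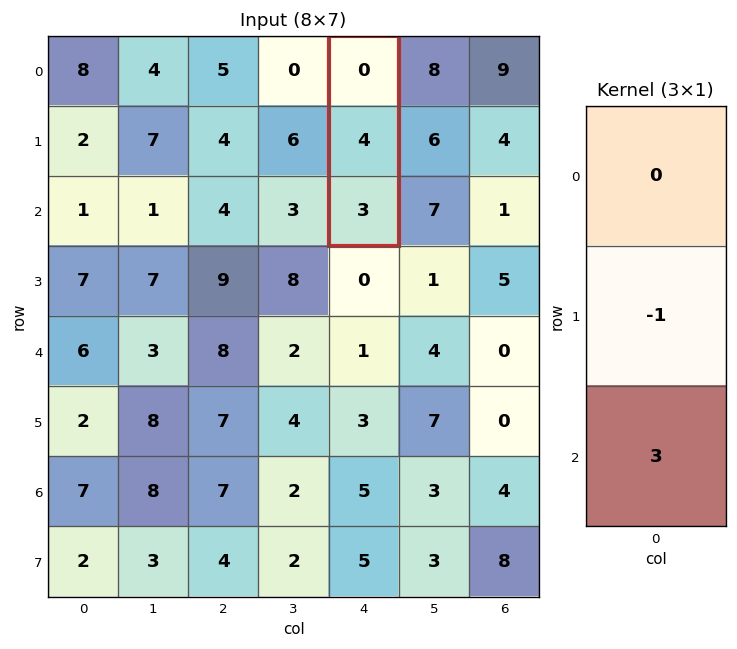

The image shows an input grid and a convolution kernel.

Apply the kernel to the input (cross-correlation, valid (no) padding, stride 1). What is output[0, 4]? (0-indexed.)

The receptive field on the input at this output position is [0 / 4 / 3]. Elementwise product with the kernel and sum: 4·-1 + 3·3.

5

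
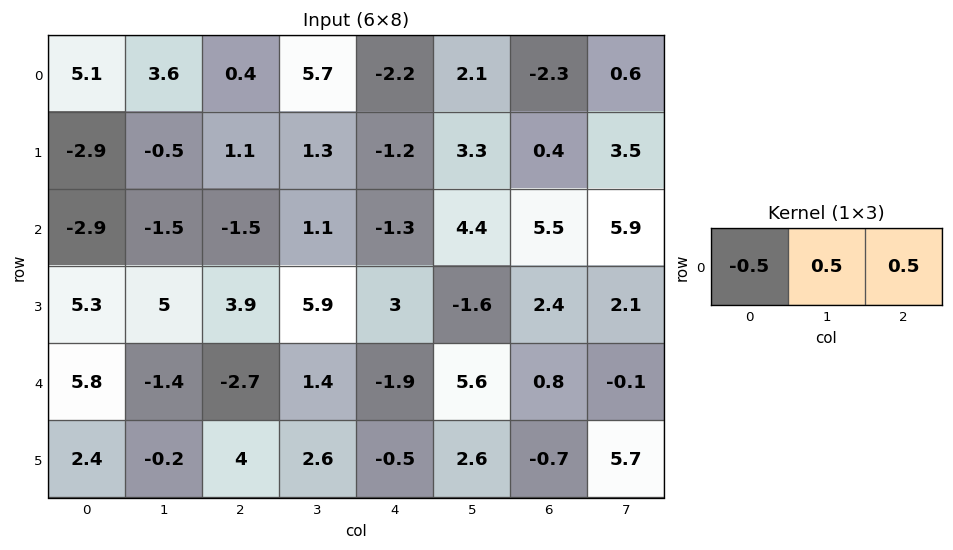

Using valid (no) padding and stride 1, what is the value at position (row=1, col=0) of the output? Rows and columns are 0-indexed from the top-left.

1.75

The receptive field on the input at this output position is [-2.9 -0.5 1.1]. Elementwise product with the kernel and sum: -2.9·-0.5 + -0.5·0.5 + 1.1·0.5.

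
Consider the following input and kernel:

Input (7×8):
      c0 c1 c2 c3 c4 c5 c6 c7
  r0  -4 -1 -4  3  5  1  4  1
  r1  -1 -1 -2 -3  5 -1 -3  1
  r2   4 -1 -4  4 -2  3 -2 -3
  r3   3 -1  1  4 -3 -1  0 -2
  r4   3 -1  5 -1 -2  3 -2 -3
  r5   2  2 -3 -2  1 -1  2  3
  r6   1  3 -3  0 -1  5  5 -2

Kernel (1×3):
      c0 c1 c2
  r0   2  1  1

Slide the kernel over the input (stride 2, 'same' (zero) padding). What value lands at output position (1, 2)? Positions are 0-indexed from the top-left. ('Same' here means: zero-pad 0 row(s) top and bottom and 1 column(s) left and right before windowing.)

9

The receptive field on the zero-padded input at this output position is [4 -2 3]. Elementwise product with the kernel and sum: 4·2 + -2·1 + 3·1.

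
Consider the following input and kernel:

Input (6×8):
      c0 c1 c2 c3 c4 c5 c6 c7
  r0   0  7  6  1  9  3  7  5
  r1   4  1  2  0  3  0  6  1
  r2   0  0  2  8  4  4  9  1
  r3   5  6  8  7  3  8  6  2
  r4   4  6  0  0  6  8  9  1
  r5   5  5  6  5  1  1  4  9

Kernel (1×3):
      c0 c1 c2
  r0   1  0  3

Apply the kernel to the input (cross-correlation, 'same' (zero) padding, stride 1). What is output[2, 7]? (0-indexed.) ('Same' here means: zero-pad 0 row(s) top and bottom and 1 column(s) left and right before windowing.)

The receptive field on the zero-padded input at this output position is [9 1 0]. Elementwise product with the kernel and sum: 9·1 + 0·3.

9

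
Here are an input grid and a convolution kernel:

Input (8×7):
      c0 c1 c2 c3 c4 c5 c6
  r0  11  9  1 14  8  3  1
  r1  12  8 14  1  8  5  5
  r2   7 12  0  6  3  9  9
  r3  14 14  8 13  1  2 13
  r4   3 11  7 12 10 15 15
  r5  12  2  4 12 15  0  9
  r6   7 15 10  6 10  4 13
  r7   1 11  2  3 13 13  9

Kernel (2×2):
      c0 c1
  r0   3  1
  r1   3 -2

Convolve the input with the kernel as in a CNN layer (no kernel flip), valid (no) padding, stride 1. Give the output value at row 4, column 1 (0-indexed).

38

The receptive field on the input at this output position is [11 7 / 2 4]. Elementwise product with the kernel and sum: 11·3 + 7·1 + 2·3 + 4·-2.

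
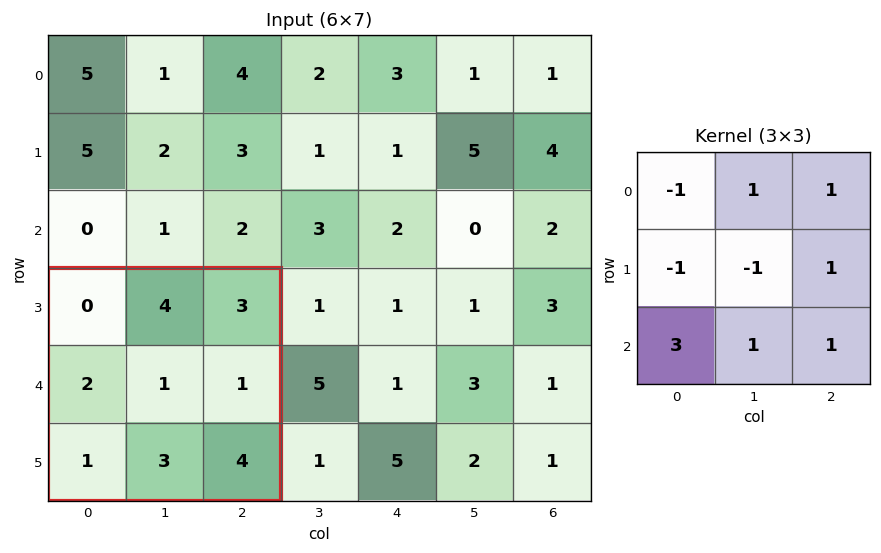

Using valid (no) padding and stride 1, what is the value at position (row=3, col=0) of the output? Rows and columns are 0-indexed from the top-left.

The receptive field on the input at this output position is [0 4 3 / 2 1 1 / 1 3 4]. Elementwise product with the kernel and sum: 0·-1 + 4·1 + 3·1 + 2·-1 + 1·-1 + 1·1 + 1·3 + 3·1 + 4·1.

15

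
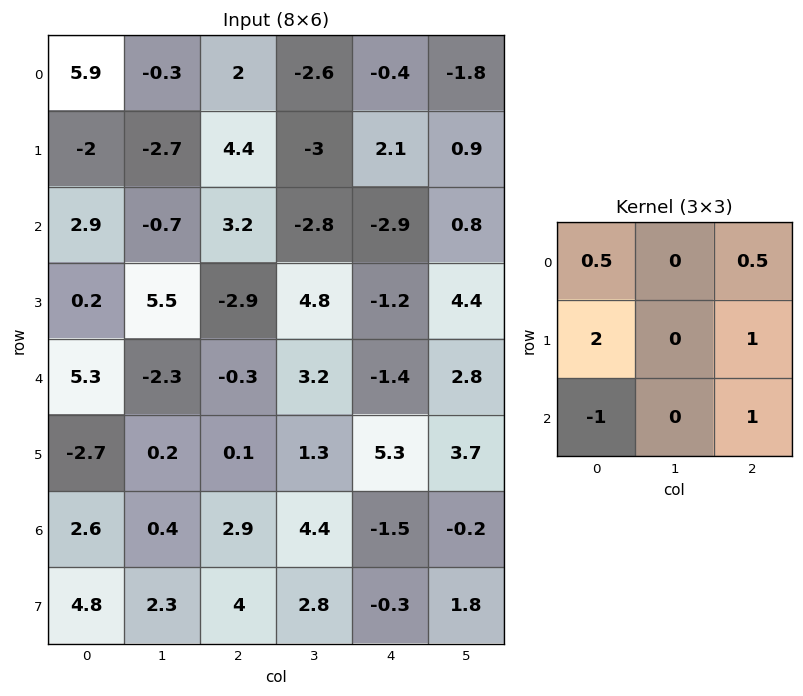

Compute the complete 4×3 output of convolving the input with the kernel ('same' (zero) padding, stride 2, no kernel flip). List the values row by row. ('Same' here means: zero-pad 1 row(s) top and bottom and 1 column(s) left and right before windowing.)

Output[0,0]: The receptive field on the zero-padded input at this output position is [0 0 0 / 0 5.9 -0.3 / 0 -2 -2.7]. Elementwise product with the kernel and sum: 0·0.5 + 0·0.5 + 0·2 + -0.3·1 + 0·-1 + -2.7·1.
Output[0,1]: The receptive field on the zero-padded input at this output position is [0 0 0 / -0.3 2 -2.6 / -2.7 4.4 -3]. Elementwise product with the kernel and sum: 0·0.5 + 0·0.5 + -0.3·2 + -2.6·1 + -2.7·-1 + -3·1.

-3 -3.5 -3.1
3.45 -7.75 -6.25
0.65 4.85 16.2
2.8 6.45 10.1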